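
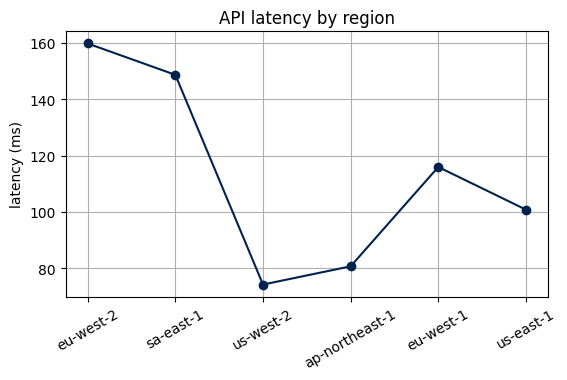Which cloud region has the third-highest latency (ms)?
Top 4: eu-west-2 ≈ 160, sa-east-1 ≈ 150, eu-west-1 ≈ 120, us-east-1 ≈ 100.

eu-west-1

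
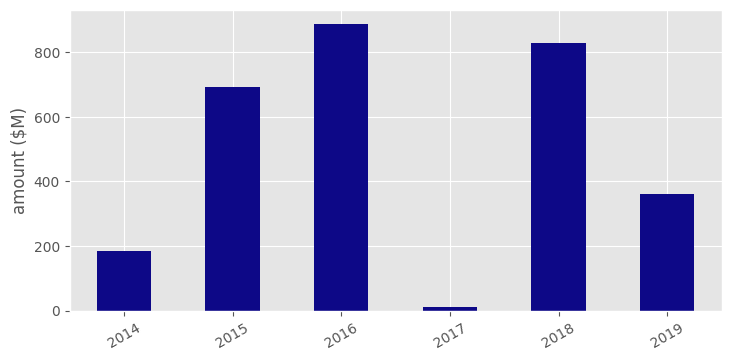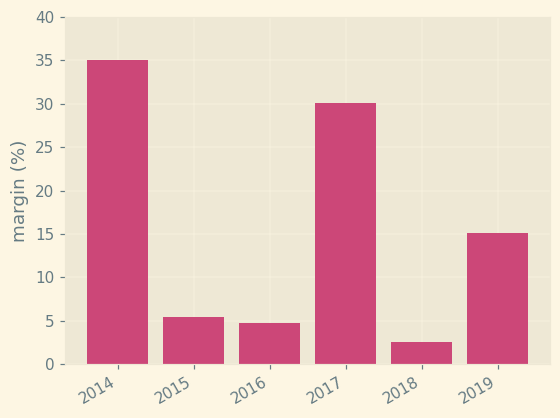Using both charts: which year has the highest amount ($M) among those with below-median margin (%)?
Chart 2 median margin (%) ≈ 10; below-median years: 2015, 2016, 2018. Among those, 2016 has the highest amount ($M) (≈ 900).

2016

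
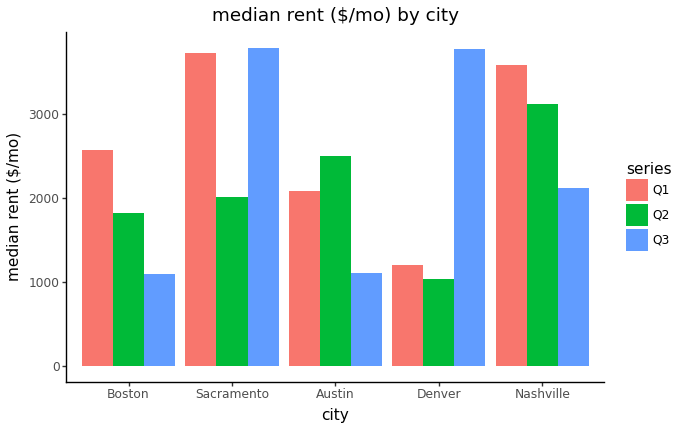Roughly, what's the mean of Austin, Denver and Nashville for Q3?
(1000 + 4000 + 2000) / 3 ≈ 2333.

≈ 2333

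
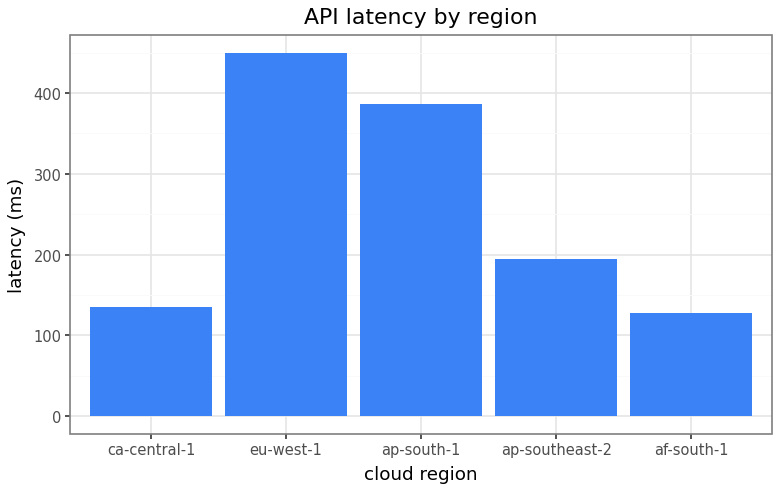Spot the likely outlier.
eu-west-1 ≈ 450; the rest sit between ≈ 150 and ≈ 400.

eu-west-1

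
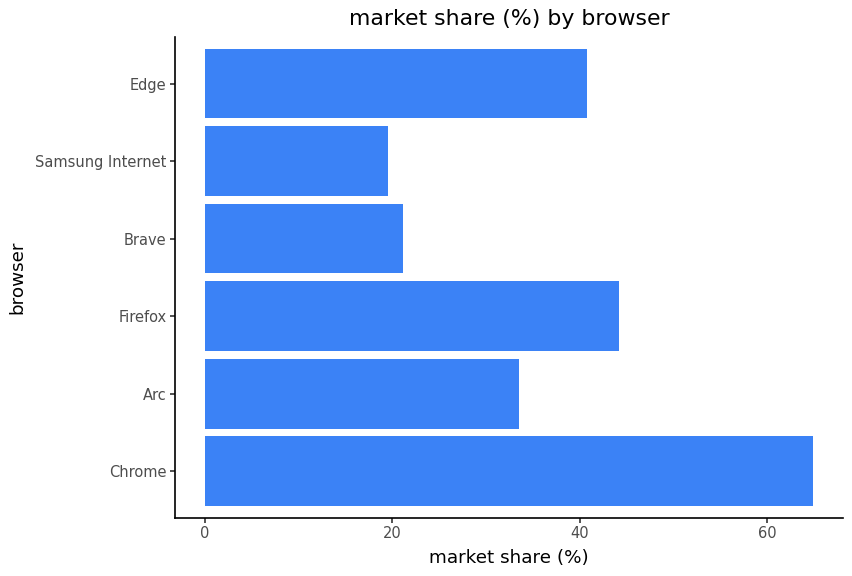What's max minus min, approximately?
Max Chrome ≈ 60, min Samsung Internet ≈ 20; range ≈ 40.

≈ 40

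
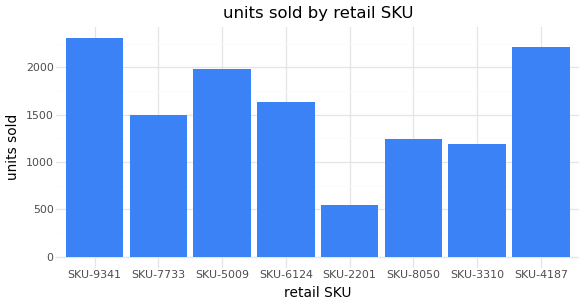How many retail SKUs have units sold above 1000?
7

Above 1000: SKU-9341, SKU-7733, SKU-5009, SKU-6124, SKU-8050, SKU-3310, SKU-4187.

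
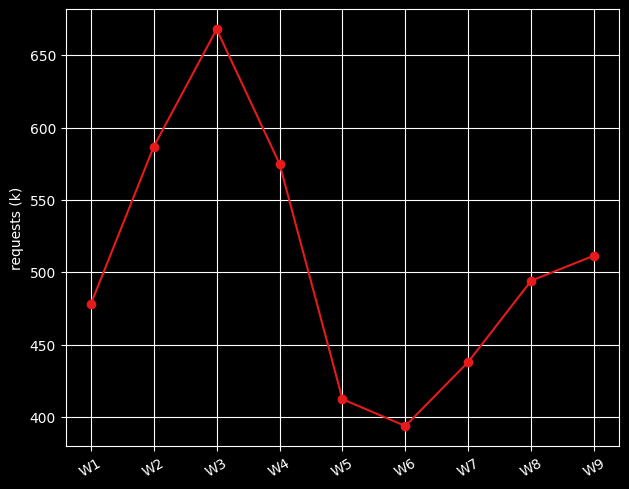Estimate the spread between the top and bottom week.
Max W3 ≈ 675, min W6 ≈ 400; range ≈ 275.

≈ 275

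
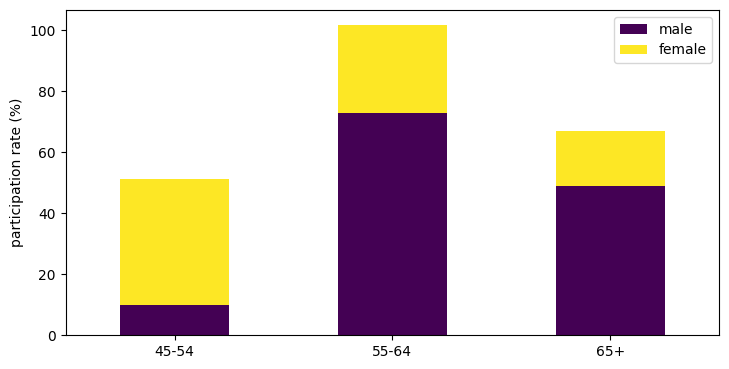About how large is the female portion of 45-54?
female top ≈ 50, bottom ≈ 10; segment ≈ 40.

≈ 40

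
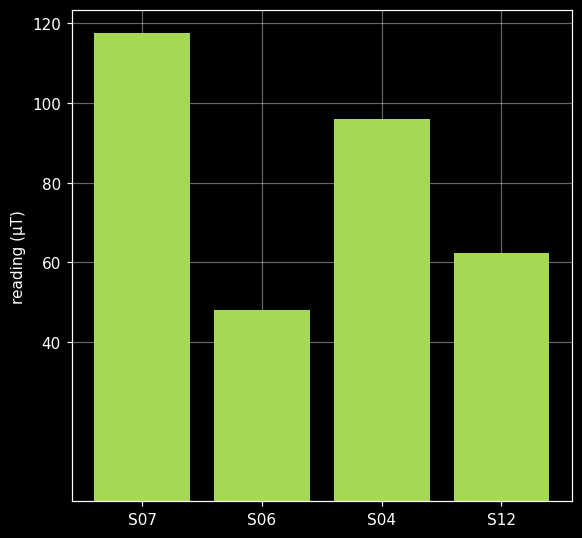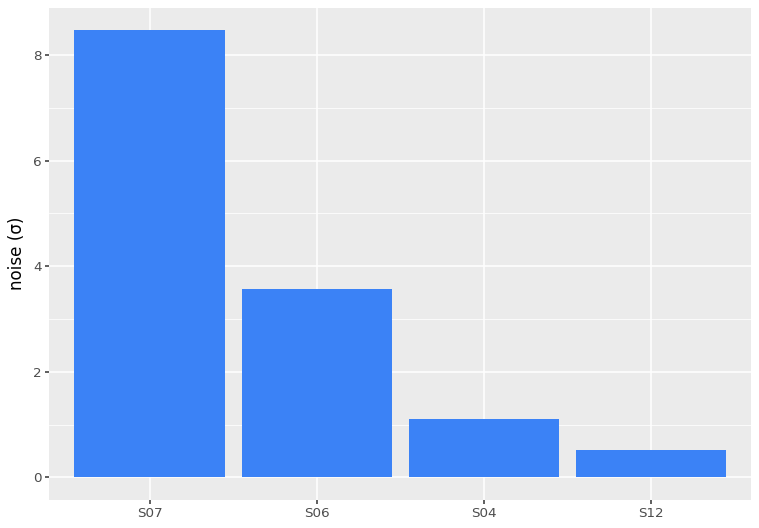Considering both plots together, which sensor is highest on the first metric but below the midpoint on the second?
S04

Chart 2 median noise (σ) ≈ 2; below-median sensors: S04, S12. Among those, S04 has the highest reading (µT) (≈ 100).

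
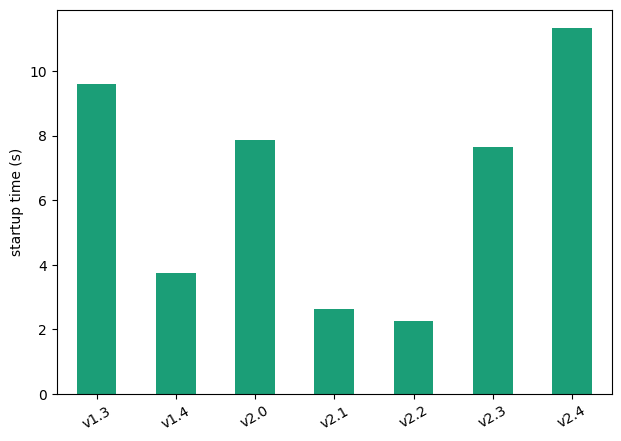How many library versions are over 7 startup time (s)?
Above 7: v1.3, v2.0, v2.3, v2.4.

4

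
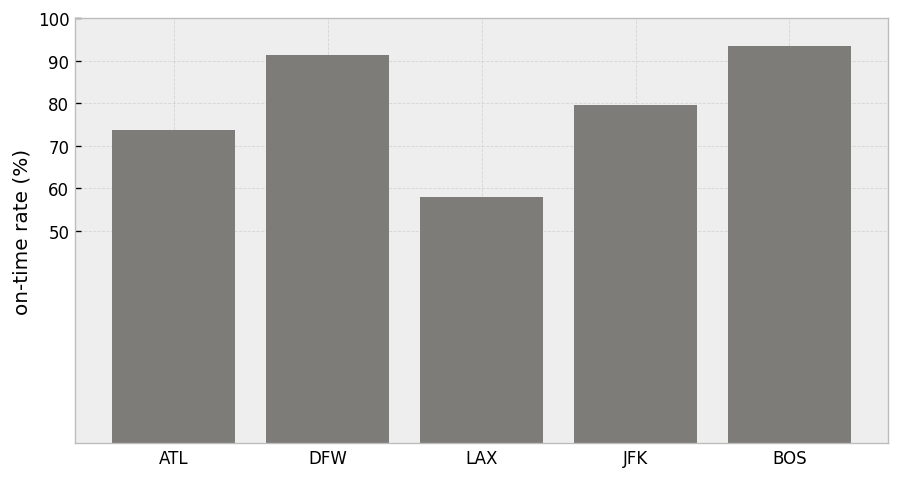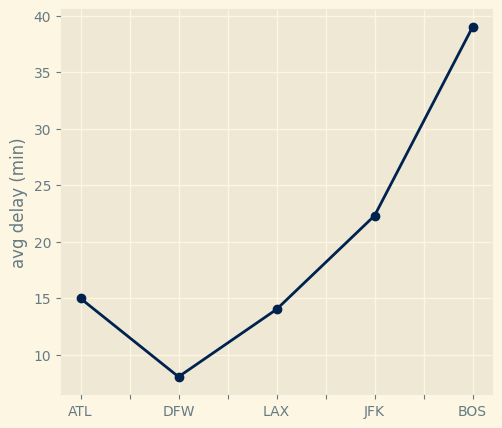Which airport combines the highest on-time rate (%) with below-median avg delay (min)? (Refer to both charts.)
DFW

Chart 2 median avg delay (min) ≈ 15; below-median airports: DFW, LAX. Among those, DFW has the highest on-time rate (%) (≈ 90).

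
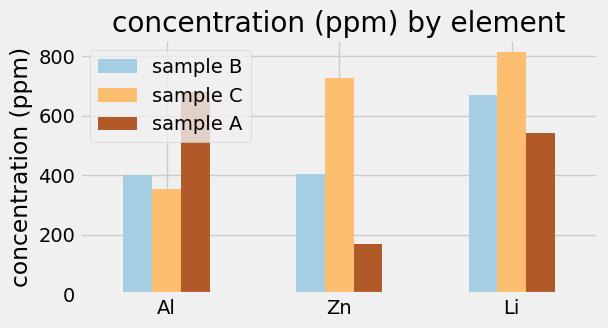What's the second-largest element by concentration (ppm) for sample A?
Li

Top 3 for sample A: Al ≈ 700, Li ≈ 500, Zn ≈ 200.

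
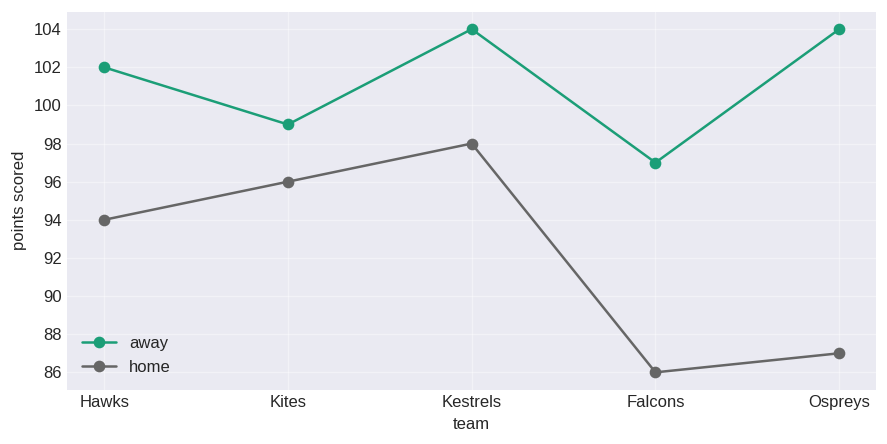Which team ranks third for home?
Top 4 for home: Kestrels ≈ 98, Kites ≈ 96, Hawks ≈ 94, Ospreys ≈ 88.

Hawks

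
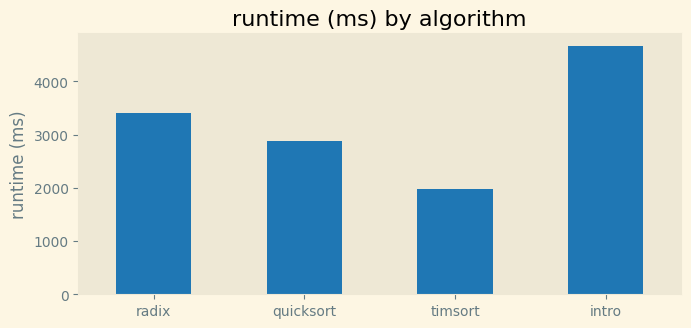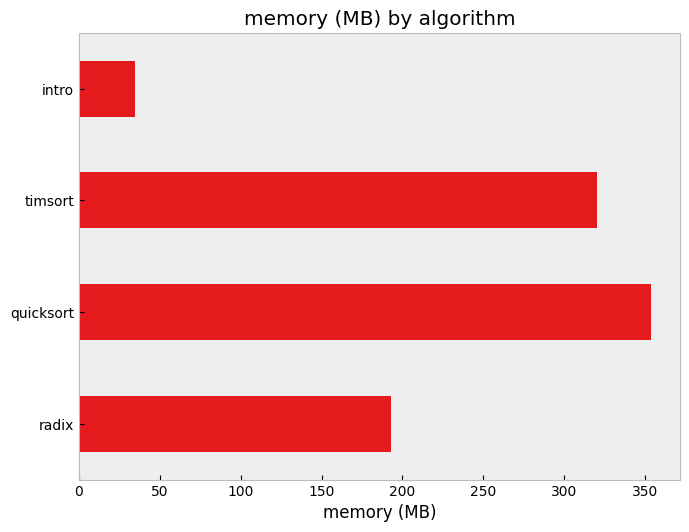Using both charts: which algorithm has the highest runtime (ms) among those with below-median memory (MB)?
Chart 2 median memory (MB) ≈ 250; below-median algorithms: radix, intro. Among those, intro has the highest runtime (ms) (≈ 4500).

intro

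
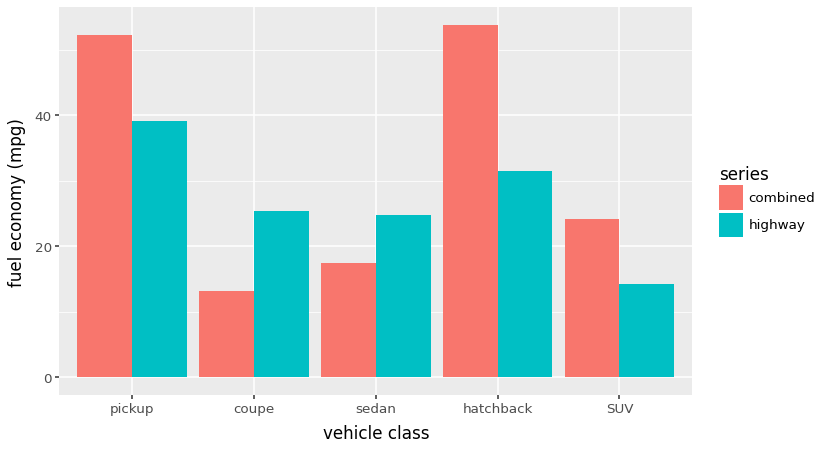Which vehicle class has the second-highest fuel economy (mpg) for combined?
pickup

Top 3 for combined: hatchback ≈ 55, pickup ≈ 50, SUV ≈ 25.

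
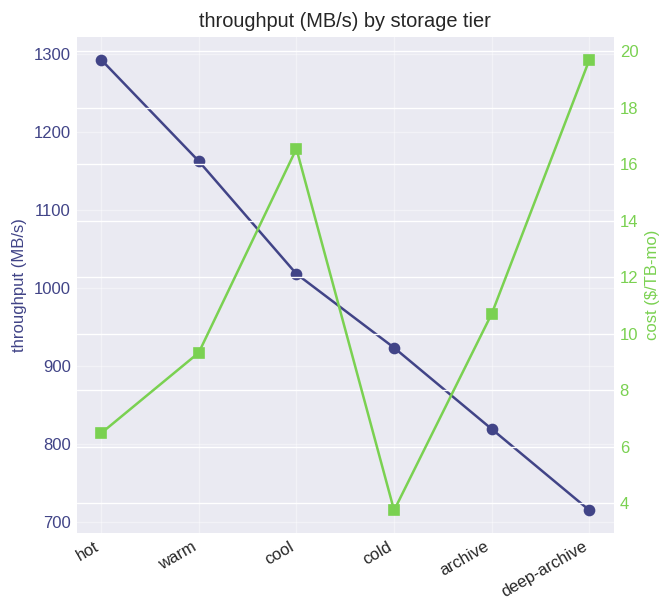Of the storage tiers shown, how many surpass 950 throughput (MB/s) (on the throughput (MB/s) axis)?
3

Above 950: hot, warm, cool.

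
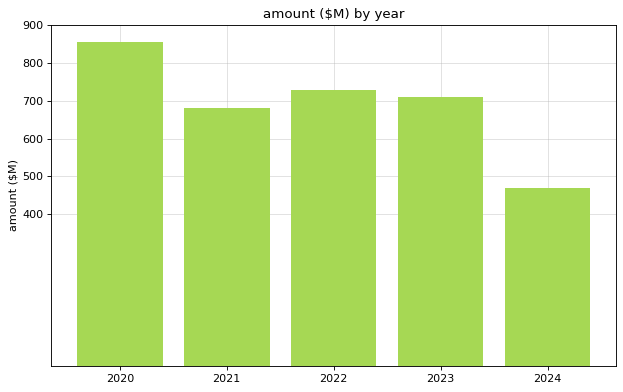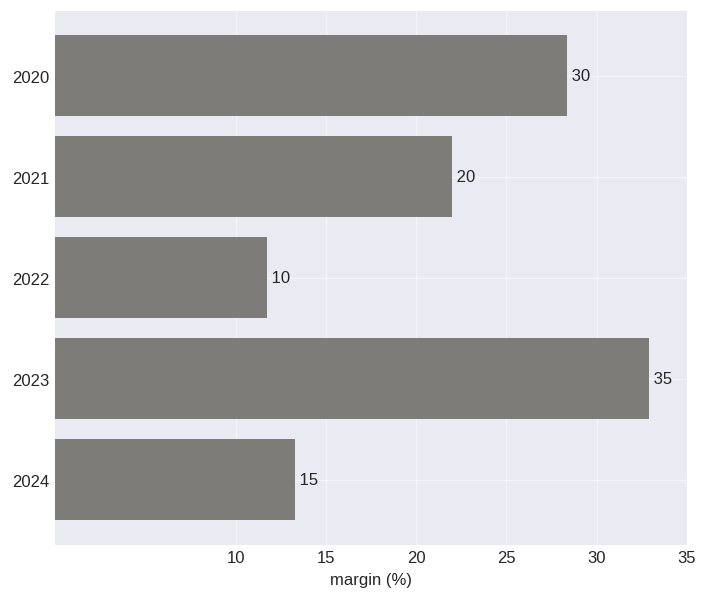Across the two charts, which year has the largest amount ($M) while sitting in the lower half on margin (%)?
Chart 2 median margin (%) ≈ 20; below-median years: 2022, 2024. Among those, 2022 has the highest amount ($M) (≈ 700).

2022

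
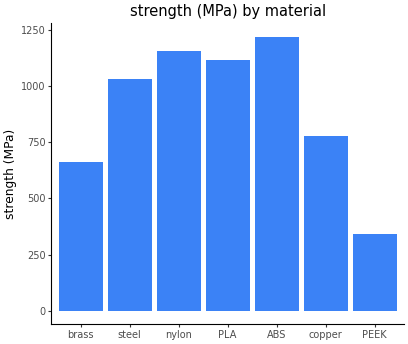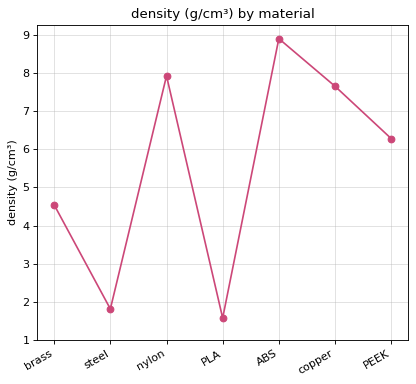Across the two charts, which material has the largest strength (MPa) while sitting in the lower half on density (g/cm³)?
PLA

Chart 2 median density (g/cm³) ≈ 6; below-median materials: brass, steel, PLA. Among those, PLA has the highest strength (MPa) (≈ 1200).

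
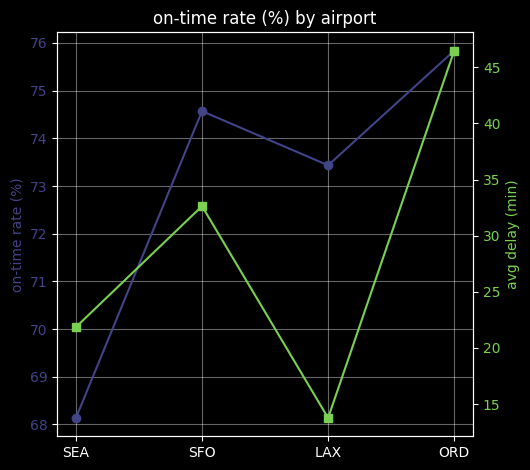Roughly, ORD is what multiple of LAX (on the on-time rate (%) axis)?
≈ 1.04×

ORD ≈ 76, LAX ≈ 73; 76/73 ≈ 1.04.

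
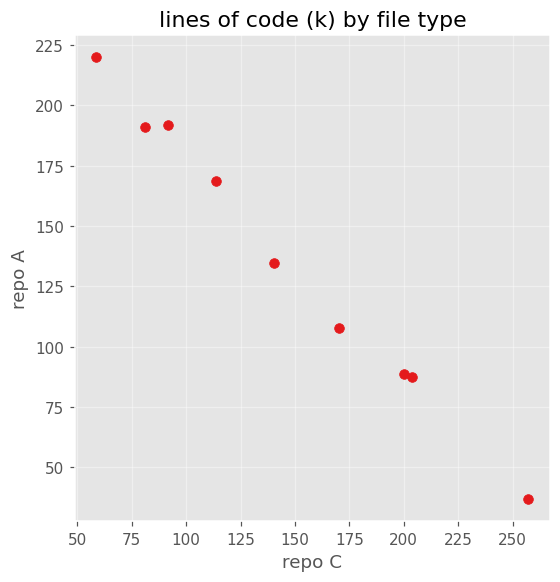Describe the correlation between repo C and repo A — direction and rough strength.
negative, strong

Points are negatively correlated; strong (|r| ≈ 1.0).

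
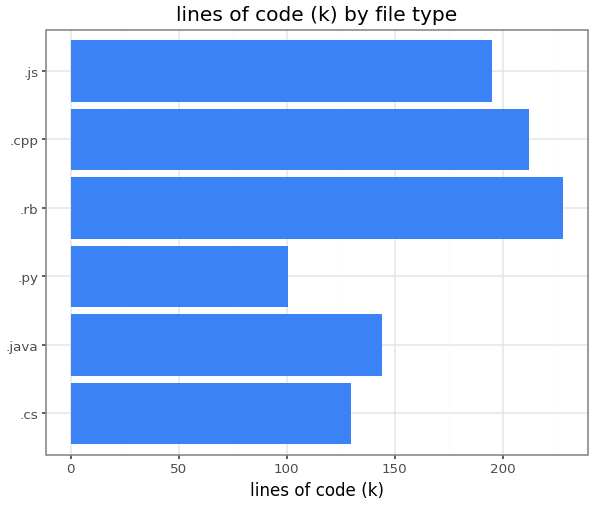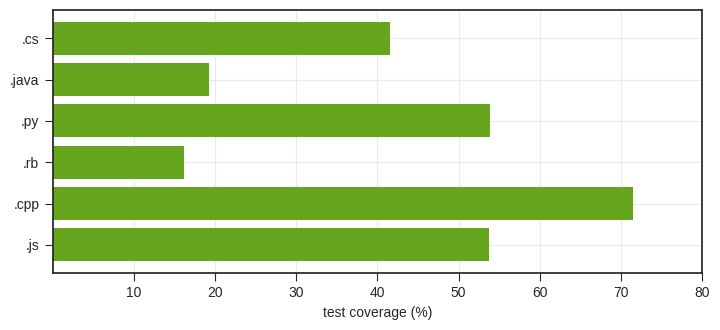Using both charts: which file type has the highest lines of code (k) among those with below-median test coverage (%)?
Chart 2 median test coverage (%) ≈ 50; below-median file types: .cs, .java, .rb. Among those, .rb has the highest lines of code (k) (≈ 225).

.rb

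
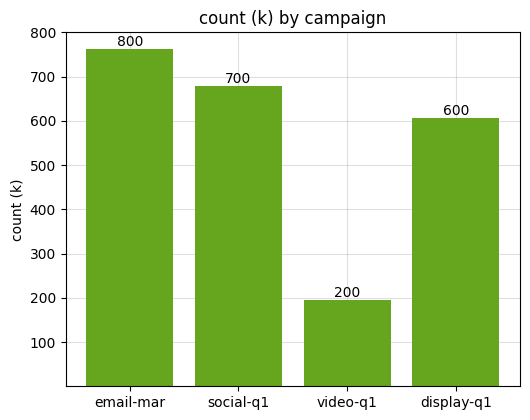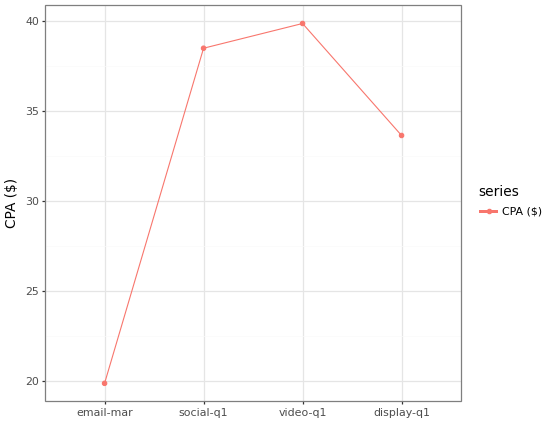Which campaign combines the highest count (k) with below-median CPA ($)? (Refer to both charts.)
email-mar

Chart 2 median CPA ($) ≈ 35; below-median campaigns: email-mar, display-q1. Among those, email-mar has the highest count (k) (≈ 800).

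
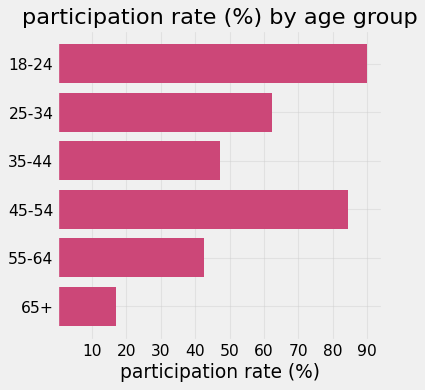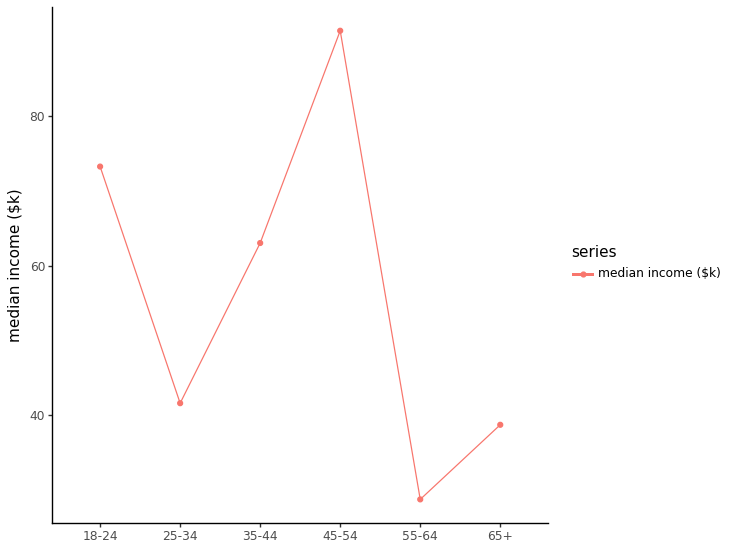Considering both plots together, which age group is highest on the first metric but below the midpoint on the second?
25-34

Chart 2 median median income ($k) ≈ 50; below-median age groups: 25-34, 55-64, 65+. Among those, 25-34 has the highest participation rate (%) (≈ 60).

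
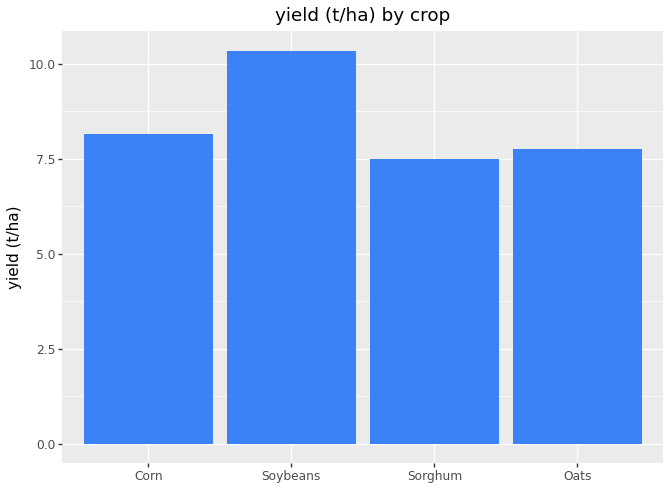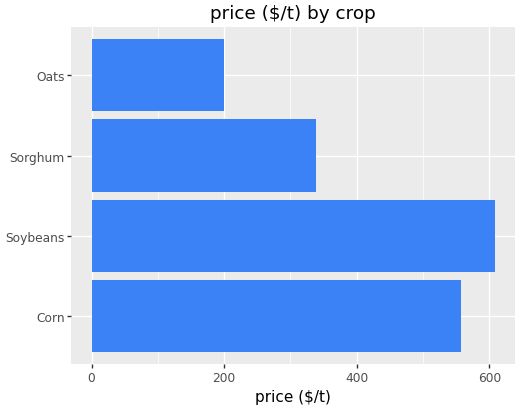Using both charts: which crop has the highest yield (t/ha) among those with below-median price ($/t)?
Oats

Chart 2 median price ($/t) ≈ 400; below-median crops: Sorghum, Oats. Among those, Oats has the highest yield (t/ha) (≈ 8).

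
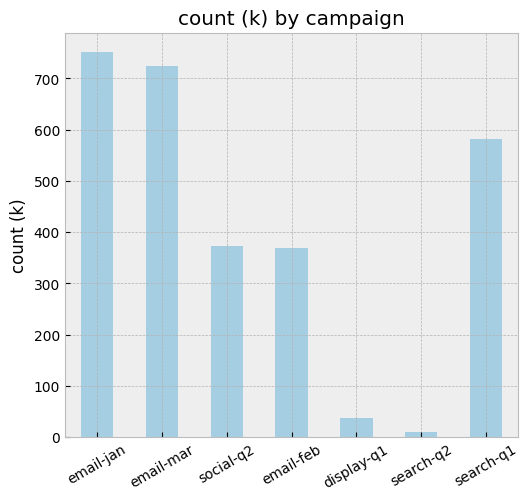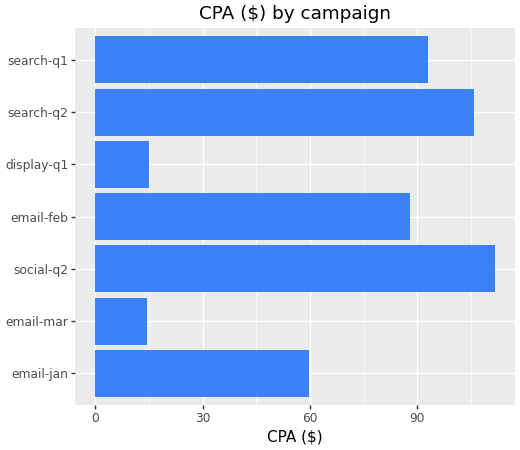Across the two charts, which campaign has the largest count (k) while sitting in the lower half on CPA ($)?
Chart 2 median CPA ($) ≈ 80; below-median campaigns: email-jan, email-mar, display-q1. Among those, email-jan has the highest count (k) (≈ 800).

email-jan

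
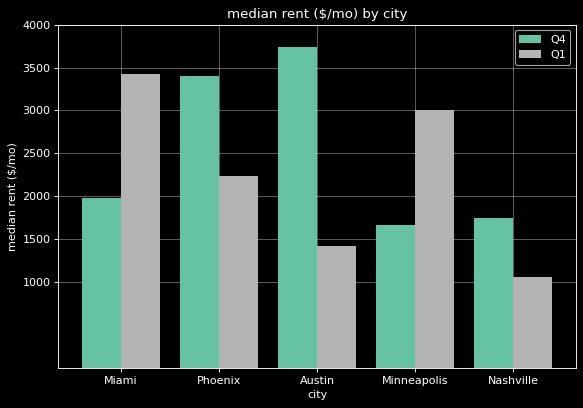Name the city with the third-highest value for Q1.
Phoenix

Top 4 for Q1: Miami ≈ 3500, Minneapolis ≈ 3000, Phoenix ≈ 2000, Austin ≈ 1500.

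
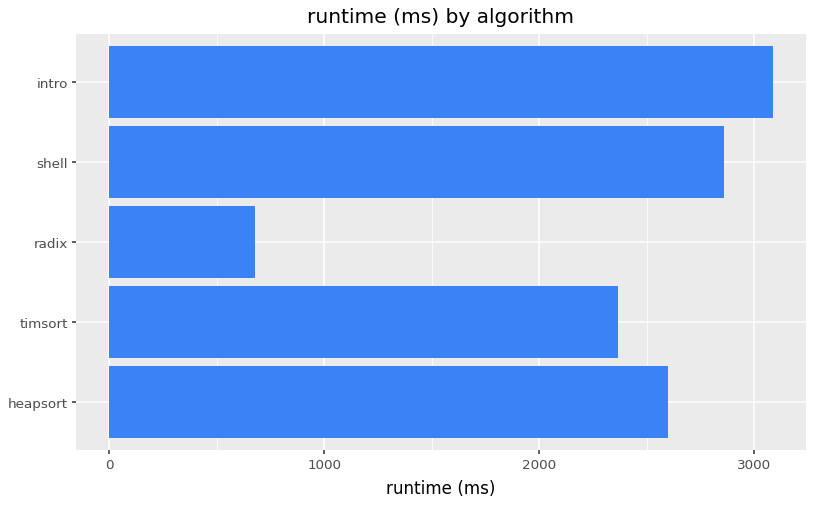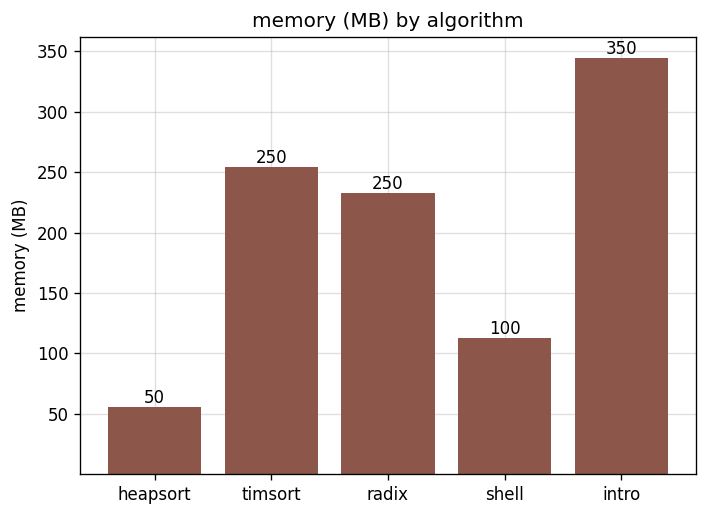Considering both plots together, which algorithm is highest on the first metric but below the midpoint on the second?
shell

Chart 2 median memory (MB) ≈ 250; below-median algorithms: heapsort, shell. Among those, shell has the highest runtime (ms) (≈ 3000).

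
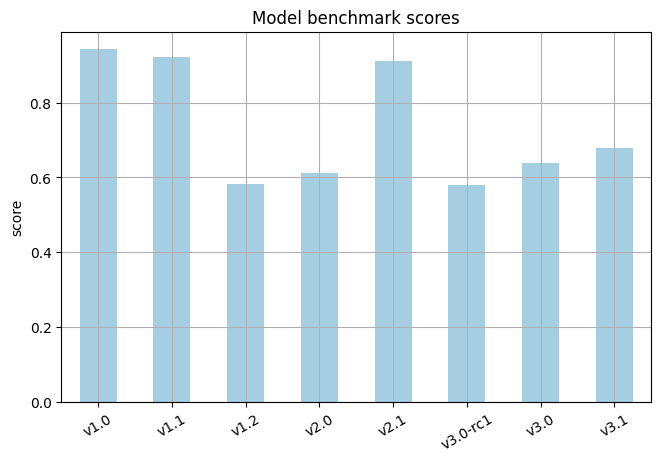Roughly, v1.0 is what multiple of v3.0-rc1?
≈ 1.5×

v1.0 ≈ 0.9, v3.0-rc1 ≈ 0.6; 0.9/0.6 ≈ 1.5.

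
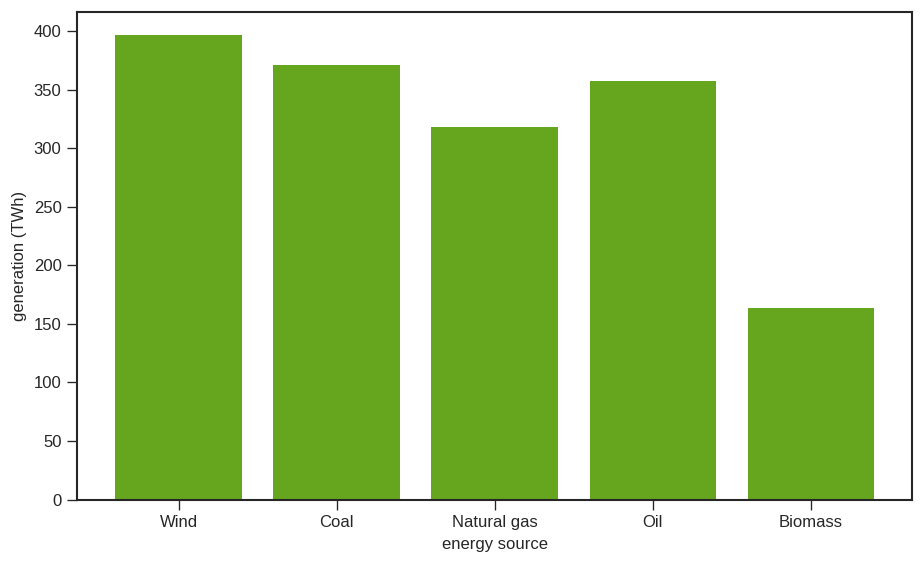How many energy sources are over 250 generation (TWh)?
Above 250: Wind, Coal, Natural gas, Oil.

4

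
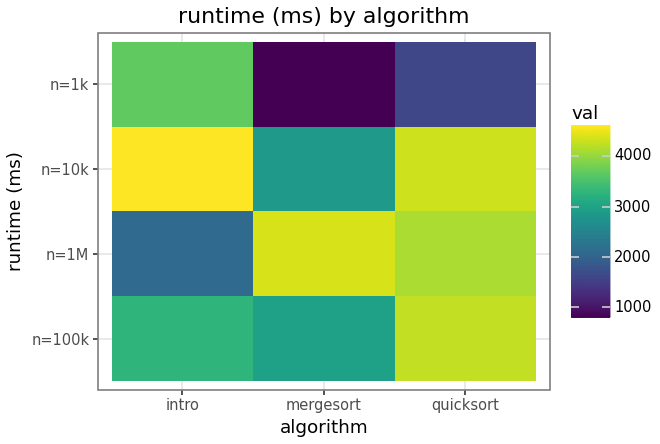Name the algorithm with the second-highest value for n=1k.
Top 3 for n=1k: intro ≈ 3500, quicksort ≈ 1500, mergesort ≈ 1000.

quicksort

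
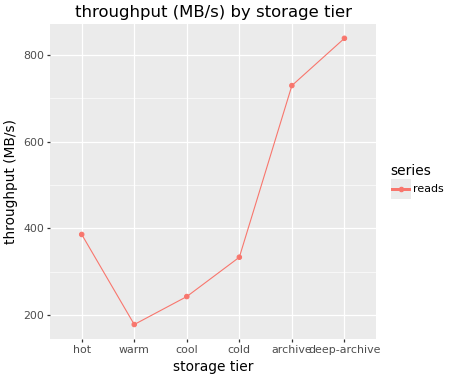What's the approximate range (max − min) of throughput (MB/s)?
Max deep-archive ≈ 800, min warm ≈ 200; range ≈ 600.

≈ 600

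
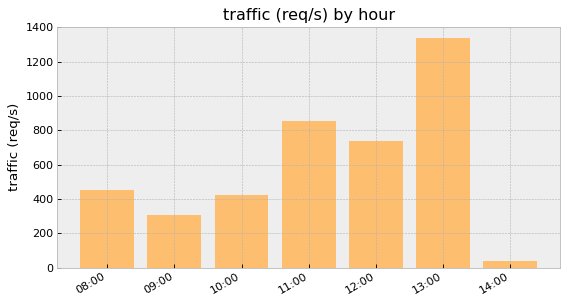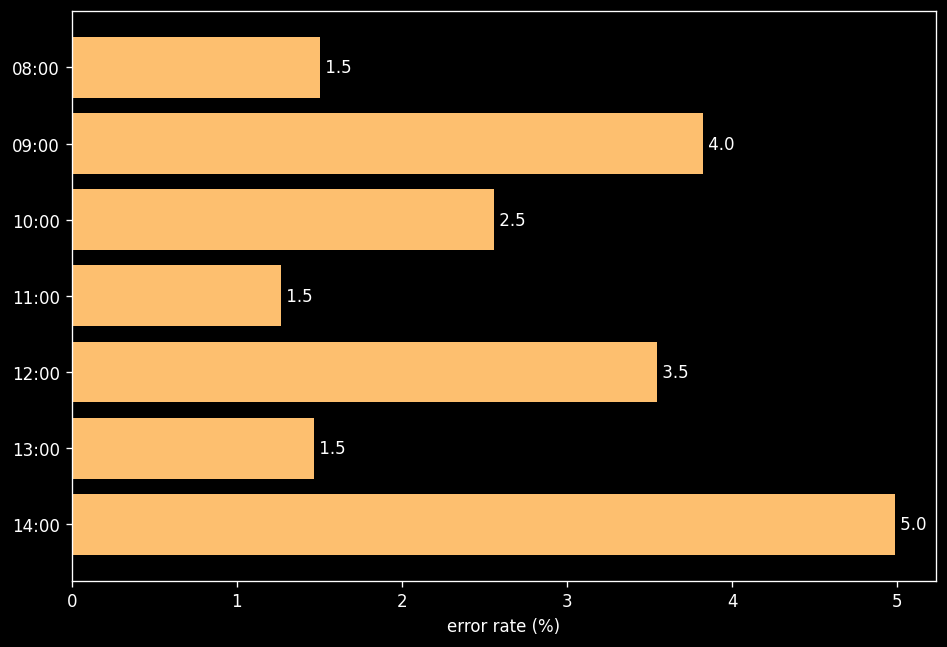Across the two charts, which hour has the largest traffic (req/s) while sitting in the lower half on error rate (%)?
13:00

Chart 2 median error rate (%) ≈ 2.5; below-median hours: 08:00, 11:00, 13:00. Among those, 13:00 has the highest traffic (req/s) (≈ 1400).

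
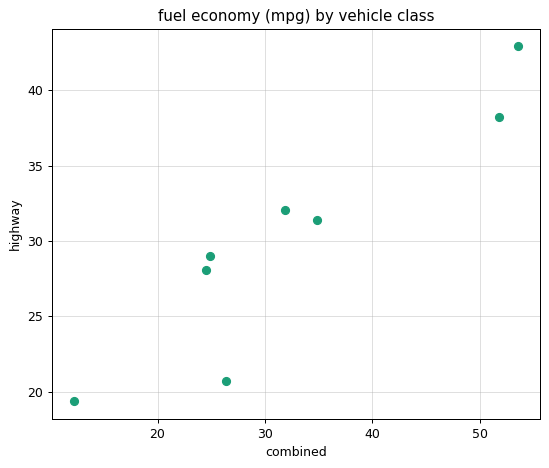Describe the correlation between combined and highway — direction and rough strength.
positive, strong

Points are positively correlated; strong (|r| ≈ 0.9).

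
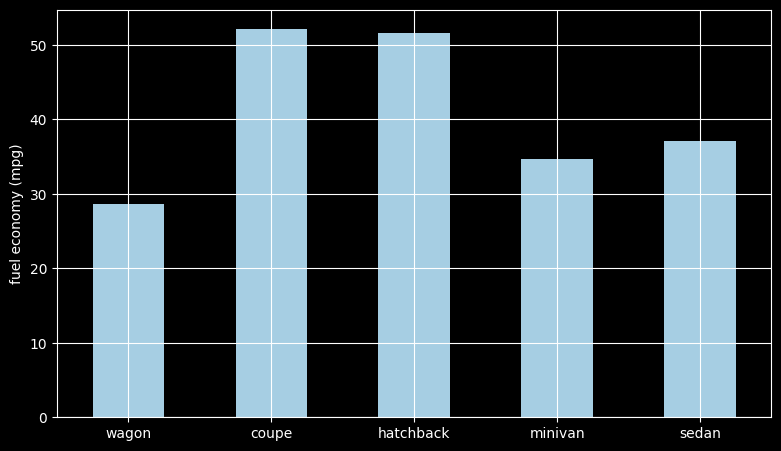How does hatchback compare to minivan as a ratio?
≈ 1.43×

hatchback ≈ 50, minivan ≈ 35; 50/35 ≈ 1.43.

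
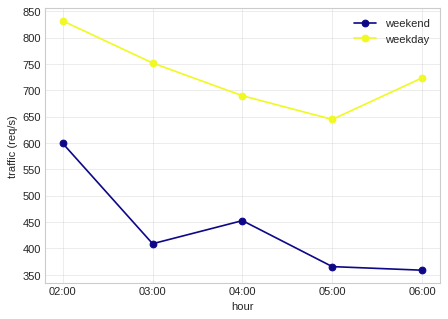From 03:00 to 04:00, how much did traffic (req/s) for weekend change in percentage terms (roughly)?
03:00 ≈ 400, 04:00 ≈ 450; (450 − 400) / 400 ≈ +12.5%.

≈ +12.5%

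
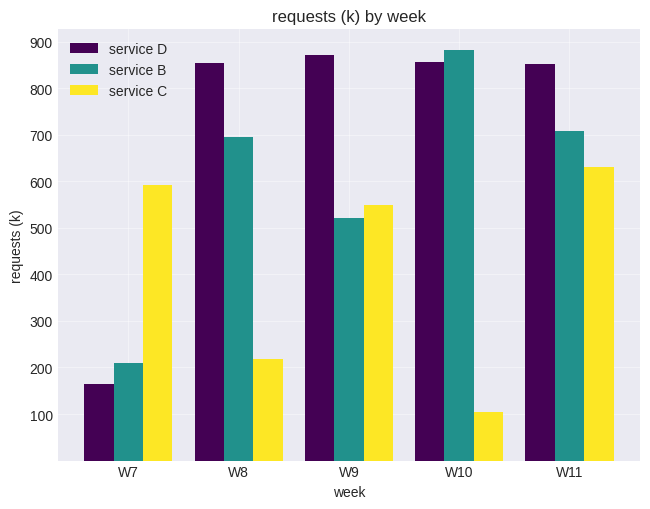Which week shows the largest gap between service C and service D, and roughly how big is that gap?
W10: service C ≈ 100, service D ≈ 900 → gap ≈ 800. Next-largest (W8) is only ≈ 700.

W10, ≈ 800 k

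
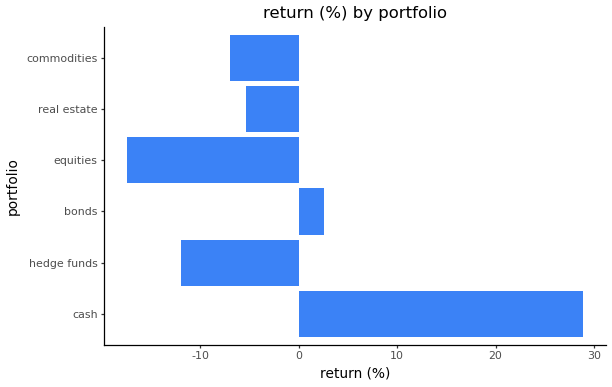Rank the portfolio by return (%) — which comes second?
bonds

Top 3: cash ≈ 30, bonds ≈ 5, real estate ≈ -5.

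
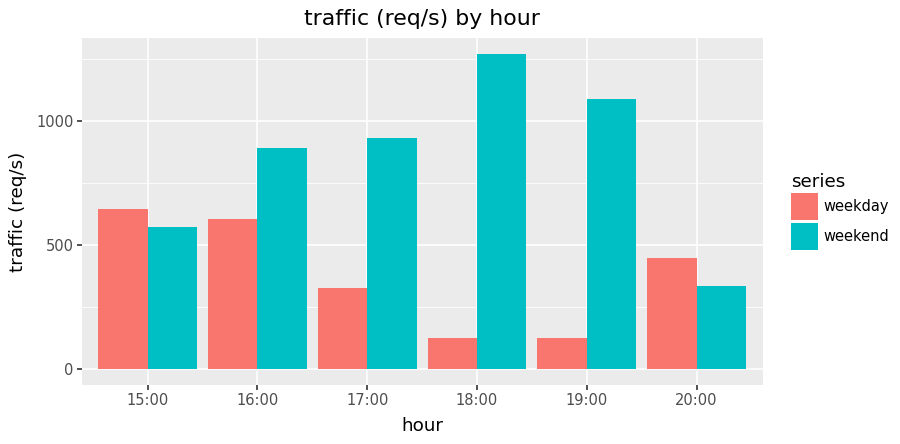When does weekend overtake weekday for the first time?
15:00: weekend ≈ 600 vs weekday ≈ 600 (not yet); 16:00: weekend ≈ 800 vs weekday ≈ 600 (first crossover).

16:00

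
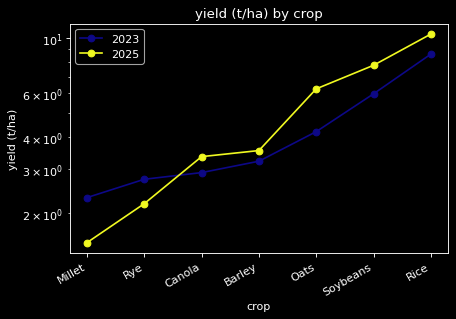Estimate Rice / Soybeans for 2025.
≈ 1.25×

Rice ≈ 10, Soybeans ≈ 8; 10/8 ≈ 1.25.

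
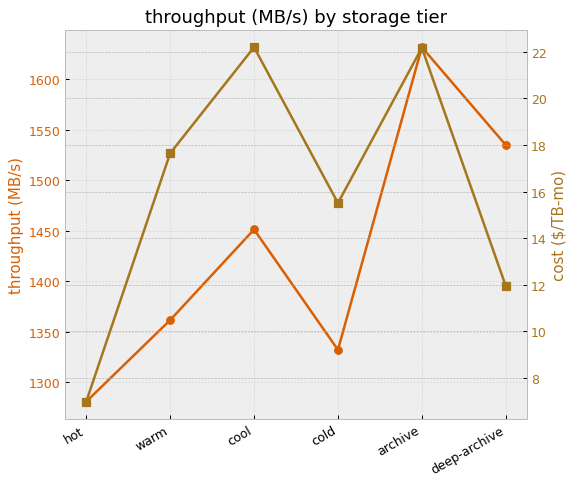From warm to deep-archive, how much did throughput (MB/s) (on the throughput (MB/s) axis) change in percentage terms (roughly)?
warm ≈ 1350, deep-archive ≈ 1550; (1550 − 1350) / 1350 ≈ +14.8%.

≈ +14.8%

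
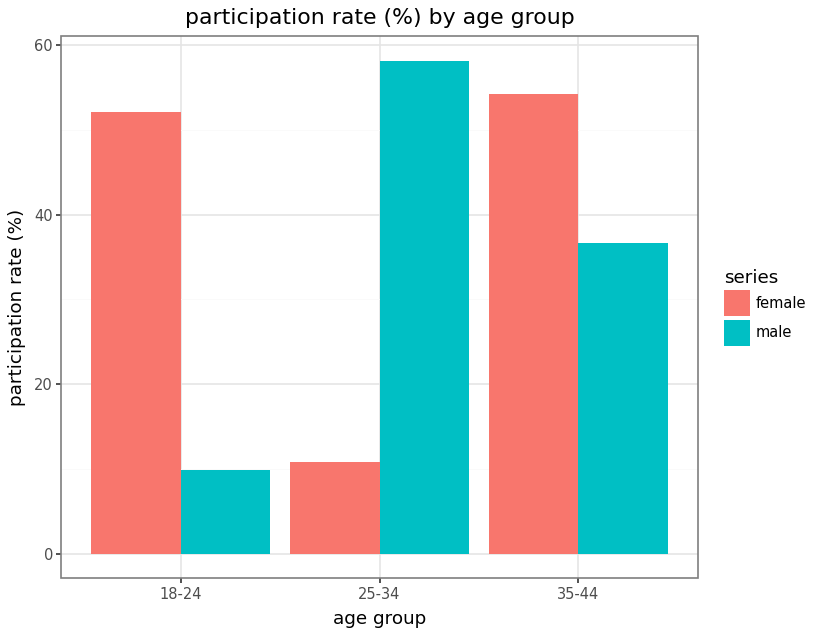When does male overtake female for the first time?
18-24: male ≈ 10 vs female ≈ 50 (not yet); 25-34: male ≈ 60 vs female ≈ 10 (first crossover).

25-34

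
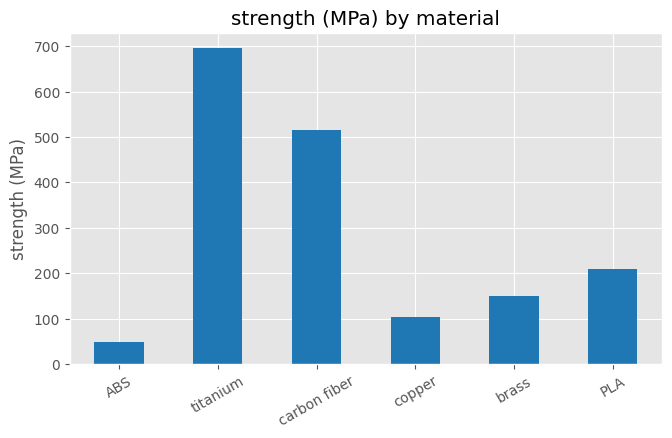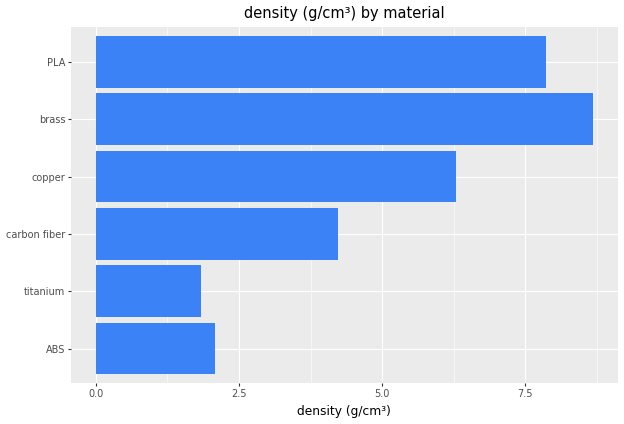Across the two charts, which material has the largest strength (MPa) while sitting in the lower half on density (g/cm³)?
Chart 2 median density (g/cm³) ≈ 5; below-median materials: ABS, titanium, carbon fiber. Among those, titanium has the highest strength (MPa) (≈ 700).

titanium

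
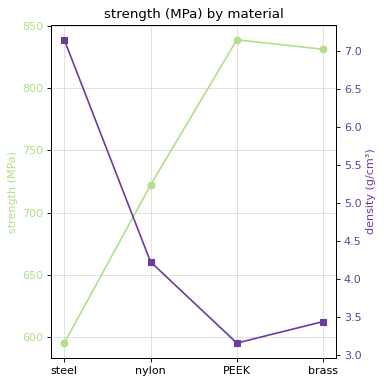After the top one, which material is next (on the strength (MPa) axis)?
Top 3 (on the strength (MPa) axis): PEEK ≈ 850, brass ≈ 825, nylon ≈ 725.

brass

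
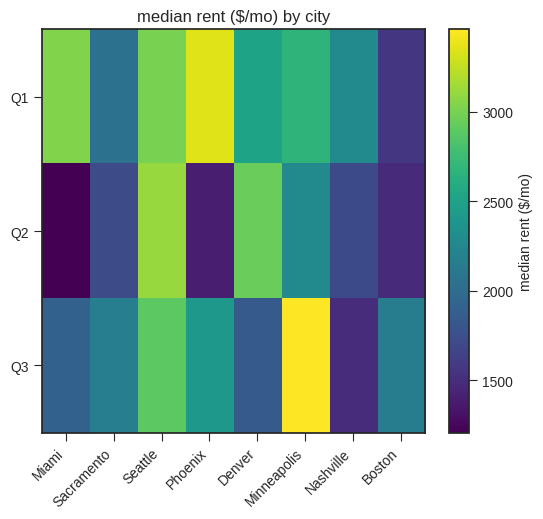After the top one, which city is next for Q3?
Top 3 for Q3: Minneapolis ≈ 3400, Seattle ≈ 2800, Phoenix ≈ 2400.

Seattle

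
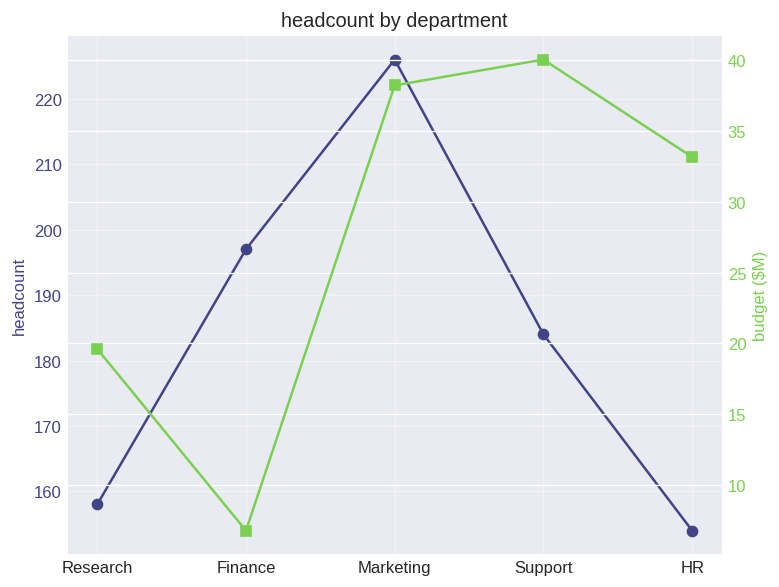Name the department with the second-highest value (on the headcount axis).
Top 3 (on the headcount axis): Marketing ≈ 230, Finance ≈ 200, Support ≈ 180.

Finance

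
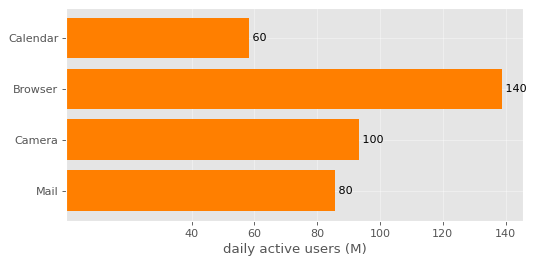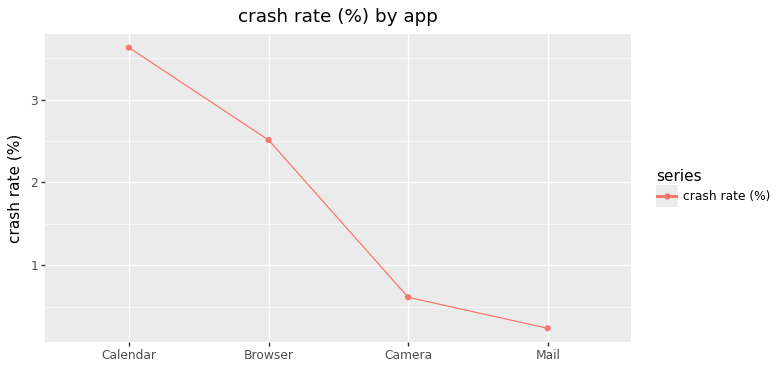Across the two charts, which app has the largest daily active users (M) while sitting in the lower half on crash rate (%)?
Chart 2 median crash rate (%) ≈ 1.5; below-median apps: Camera, Mail. Among those, Camera has the highest daily active users (M) (≈ 100).

Camera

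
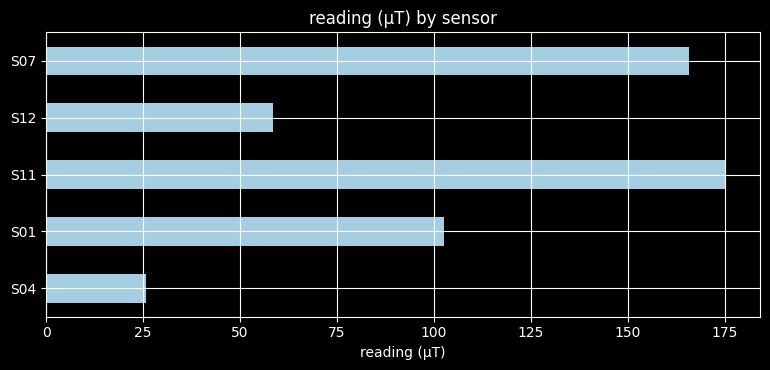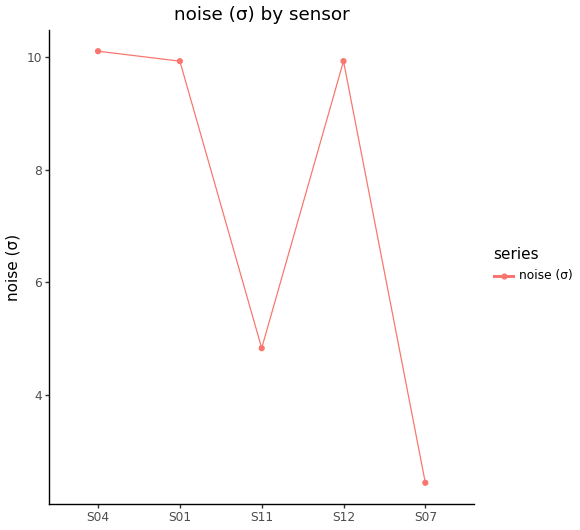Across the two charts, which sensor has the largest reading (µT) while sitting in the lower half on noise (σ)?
S11

Chart 2 median noise (σ) ≈ 10; below-median sensors: S11, S07. Among those, S11 has the highest reading (µT) (≈ 180).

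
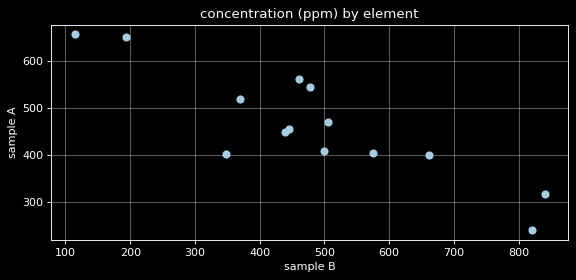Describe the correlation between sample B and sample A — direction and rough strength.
Points are negatively correlated; strong (|r| ≈ 0.9).

negative, strong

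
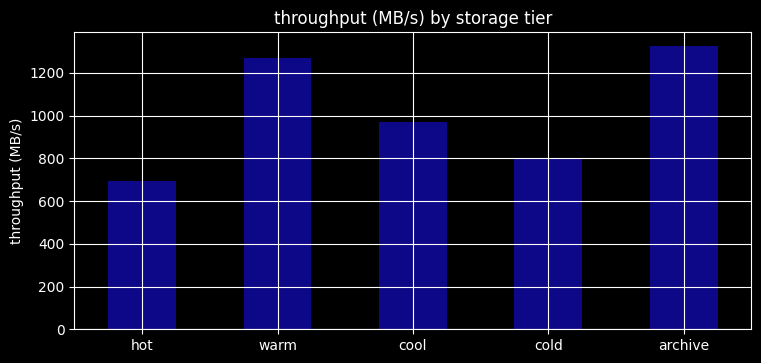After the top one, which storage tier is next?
warm

Top 3: archive ≈ 1400, warm ≈ 1200, cool ≈ 1000.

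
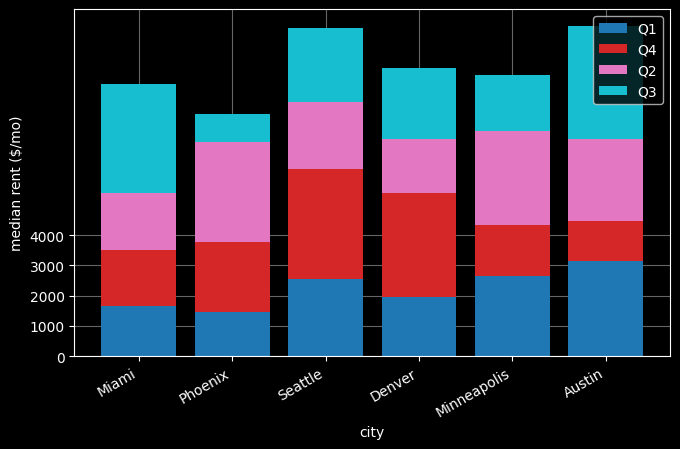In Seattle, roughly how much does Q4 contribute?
≈ 3000

Q4 top ≈ 6000, bottom ≈ 3000; segment ≈ 3000.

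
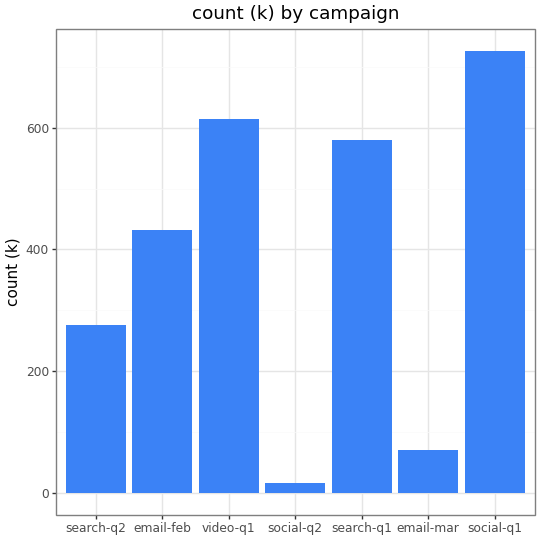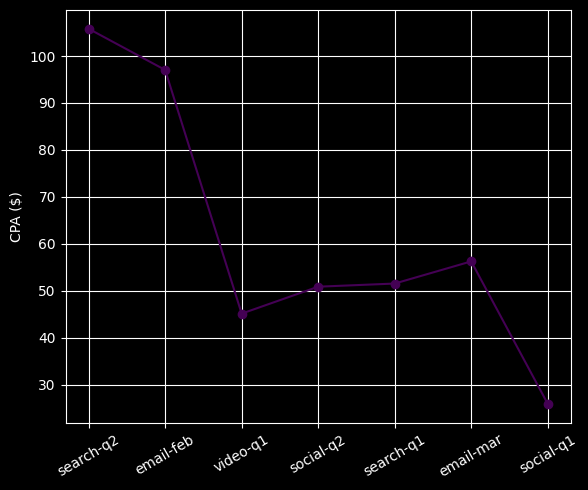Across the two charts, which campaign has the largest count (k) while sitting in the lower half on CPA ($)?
Chart 2 median CPA ($) ≈ 50; below-median campaigns: video-q1, social-q2, social-q1. Among those, social-q1 has the highest count (k) (≈ 700).

social-q1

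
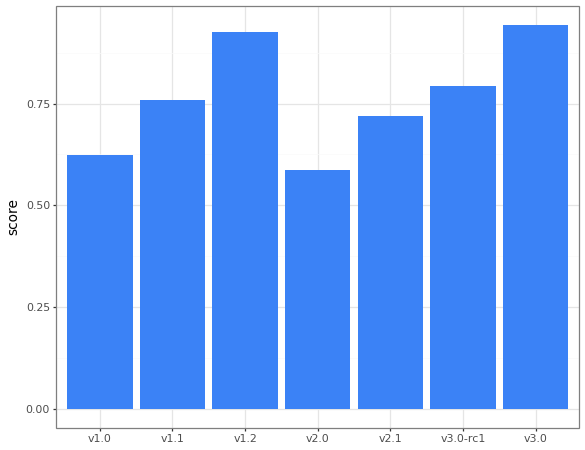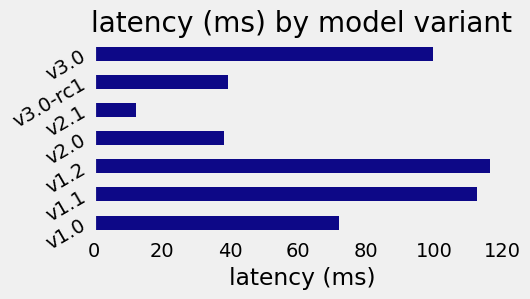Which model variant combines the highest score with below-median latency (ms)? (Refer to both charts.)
v3.0-rc1

Chart 2 median latency (ms) ≈ 80; below-median model variants: v2.0, v2.1, v3.0-rc1. Among those, v3.0-rc1 has the highest score (≈ 0.8).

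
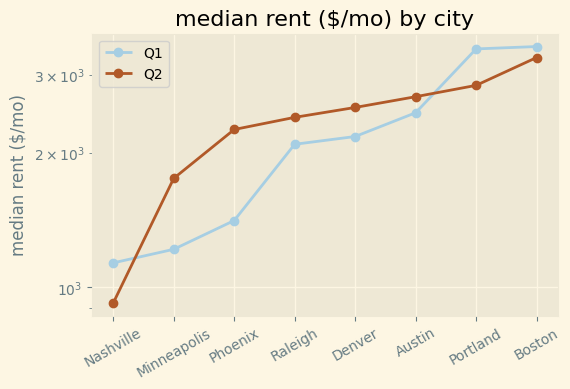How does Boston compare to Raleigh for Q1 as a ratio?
Boston ≈ 3500, Raleigh ≈ 2000; 3500/2000 ≈ 1.75.

≈ 1.75×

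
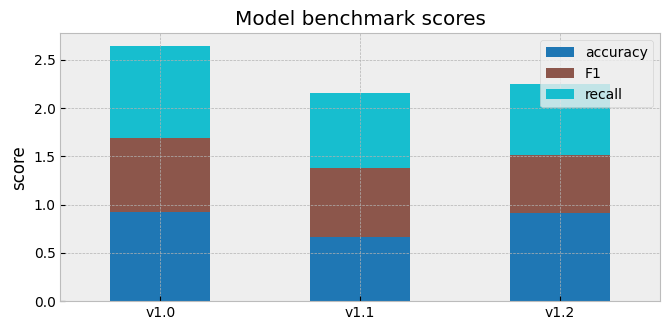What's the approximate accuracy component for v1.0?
≈ 1.0

accuracy top ≈ 1.0, bottom ≈ 0.0; segment ≈ 1.0.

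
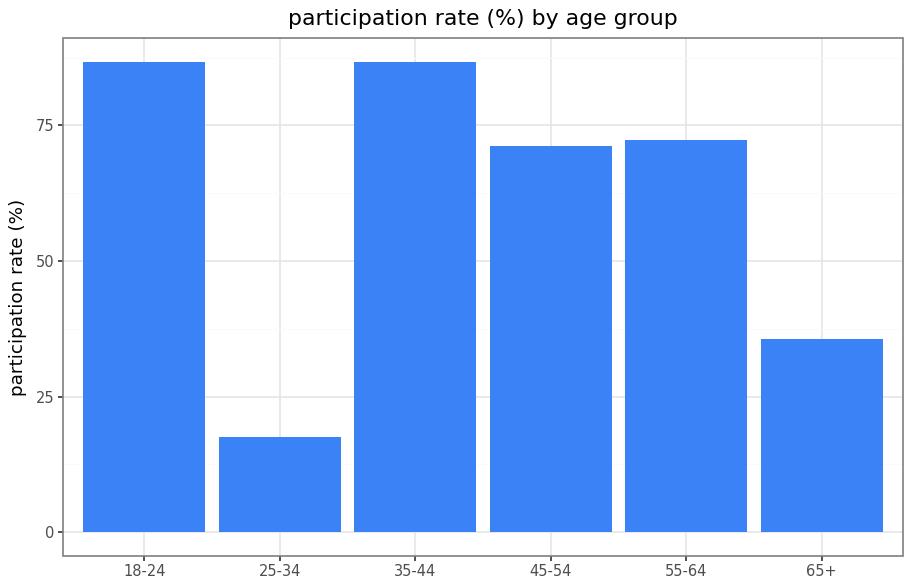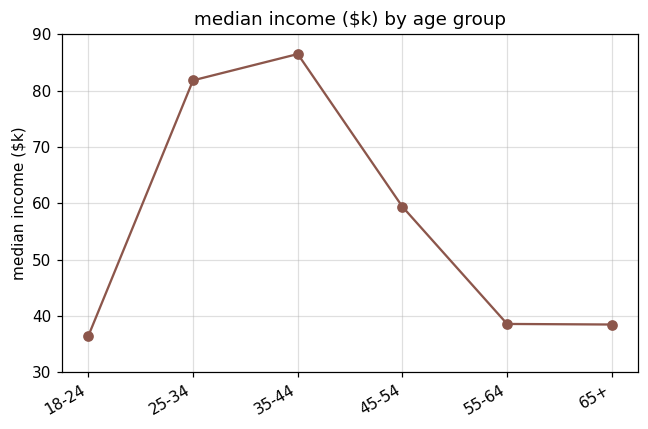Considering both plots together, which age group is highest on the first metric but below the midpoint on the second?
Chart 2 median median income ($k) ≈ 50; below-median age groups: 18-24, 55-64, 65+. Among those, 18-24 has the highest participation rate (%) (≈ 90).

18-24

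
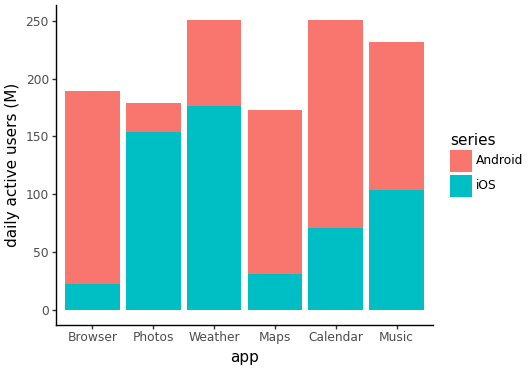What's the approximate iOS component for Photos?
≈ 150

iOS top ≈ 150, bottom ≈ 0; segment ≈ 150.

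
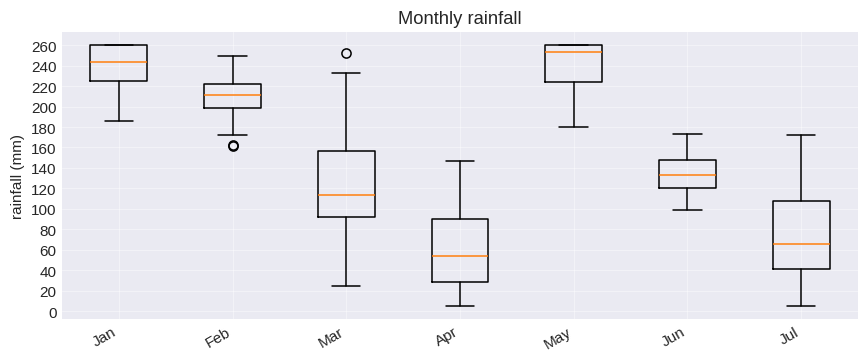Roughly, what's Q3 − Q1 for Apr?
Q3 ≈ 80, Q1 ≈ 20; IQR ≈ 60.

≈ 60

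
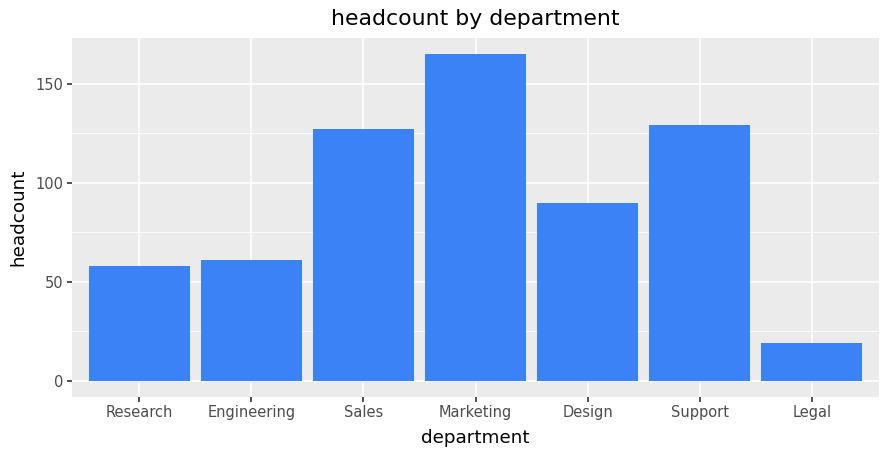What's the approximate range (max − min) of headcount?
Max Marketing ≈ 160, min Legal ≈ 20; range ≈ 140.

≈ 140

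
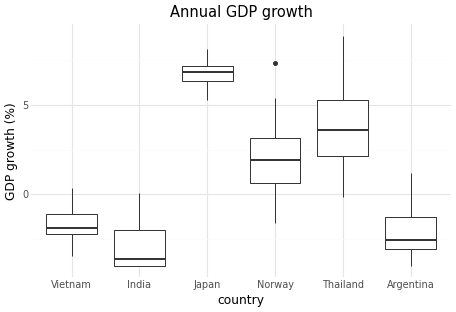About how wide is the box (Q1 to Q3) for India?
≈ 2

Q3 ≈ -2, Q1 ≈ -4; IQR ≈ 2.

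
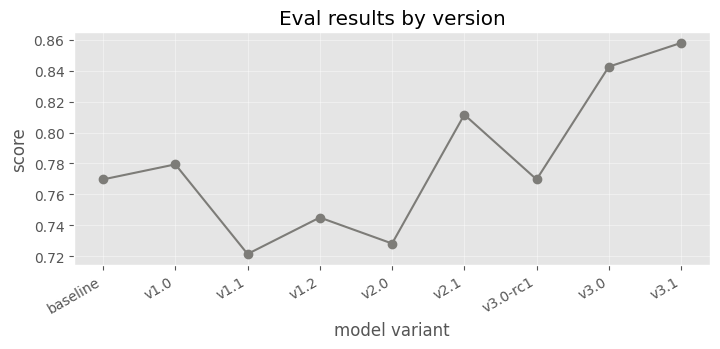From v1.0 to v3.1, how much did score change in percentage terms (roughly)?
v1.0 ≈ 0.78, v3.1 ≈ 0.86; (0.86 − 0.78) / 0.78 ≈ +10.3%.

≈ +10.3%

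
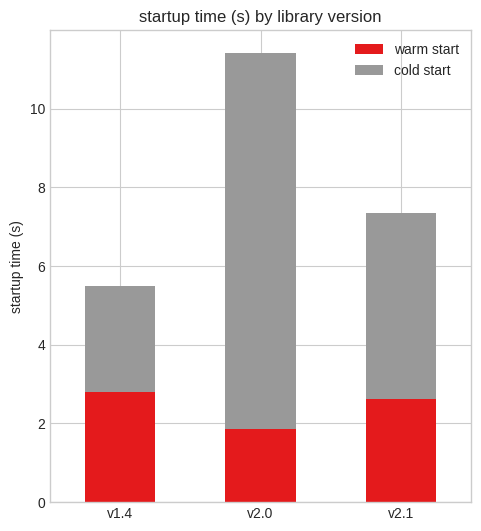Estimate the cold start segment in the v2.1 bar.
cold start top ≈ 7, bottom ≈ 3; segment ≈ 4.

≈ 4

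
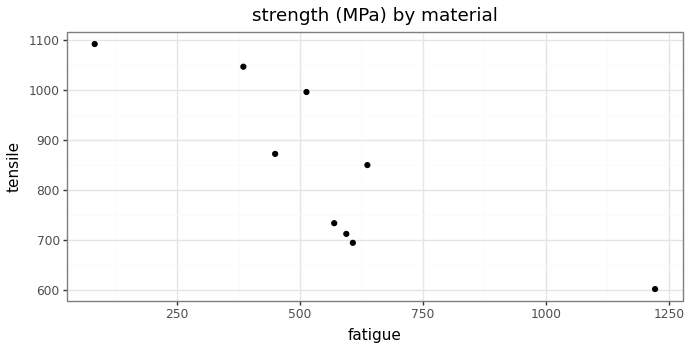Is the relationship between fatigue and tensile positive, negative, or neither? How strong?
negative, strong

Points are negatively correlated; strong (|r| ≈ 0.8).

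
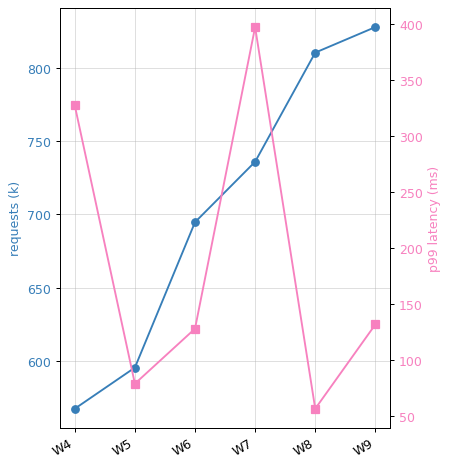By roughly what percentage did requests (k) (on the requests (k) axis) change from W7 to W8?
W7 ≈ 725, W8 ≈ 800; (800 − 725) / 725 ≈ +10.3%.

≈ +10.3%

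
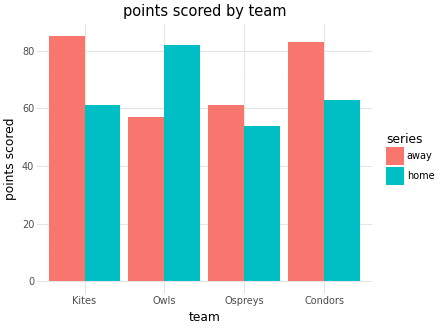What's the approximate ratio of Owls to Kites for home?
Owls ≈ 80, Kites ≈ 60; 80/60 ≈ 1.33.

≈ 1.33×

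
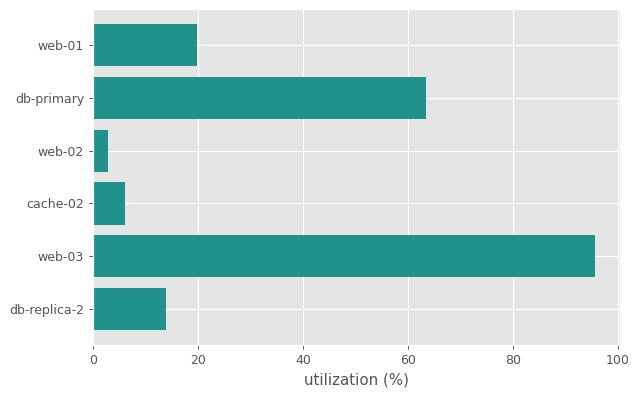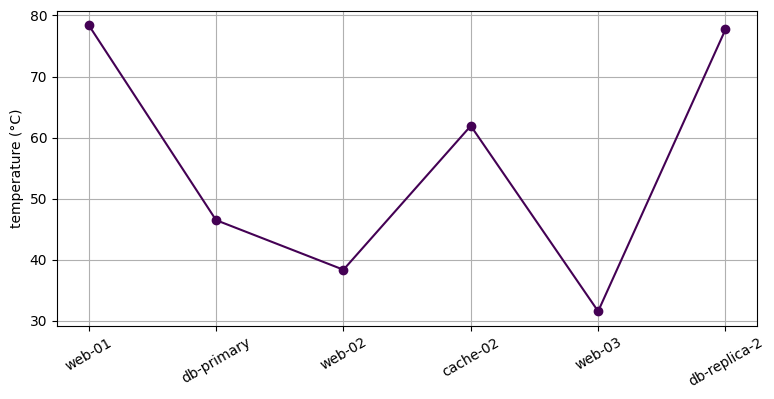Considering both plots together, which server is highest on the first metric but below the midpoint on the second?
web-03

Chart 2 median temperature (°C) ≈ 50; below-median servers: db-primary, web-02, web-03. Among those, web-03 has the highest utilization (%) (≈ 100).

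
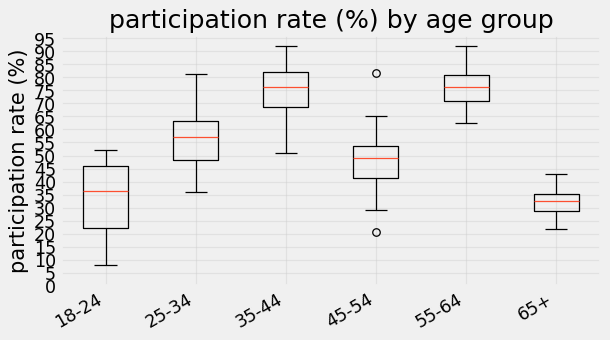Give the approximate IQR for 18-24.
Q3 ≈ 45, Q1 ≈ 20; IQR ≈ 25.

≈ 25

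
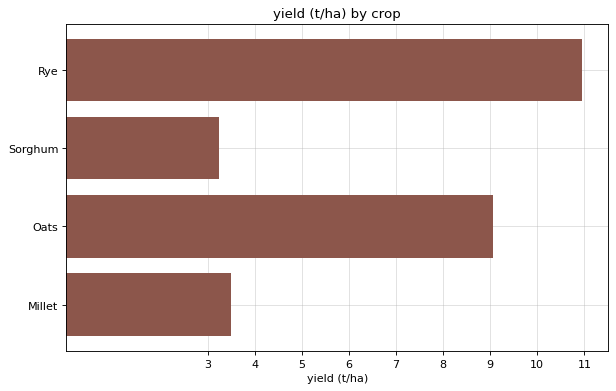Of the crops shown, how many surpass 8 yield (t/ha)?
Above 8: Rye, Oats.

2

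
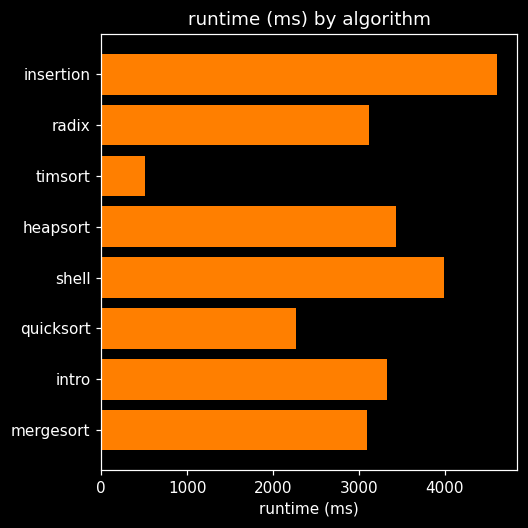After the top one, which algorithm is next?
shell

Top 3: insertion ≈ 4500, shell ≈ 4000, heapsort ≈ 3500.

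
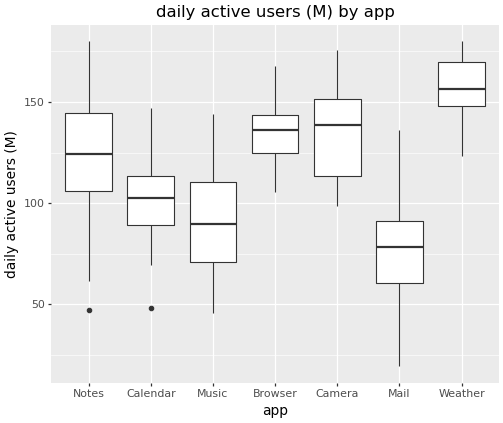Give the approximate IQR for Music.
Q3 ≈ 110, Q1 ≈ 70; IQR ≈ 40.

≈ 40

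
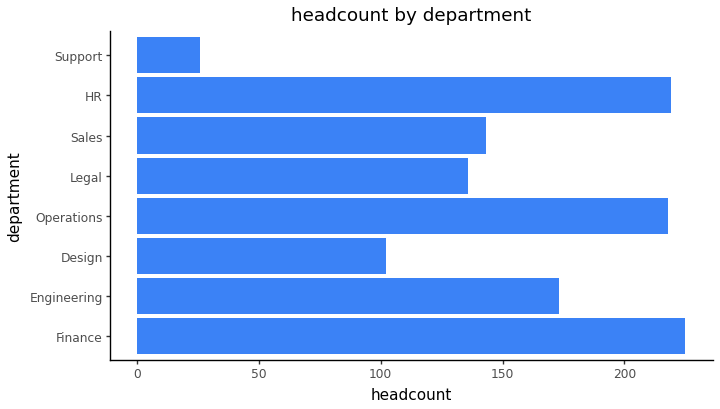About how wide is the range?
Max Finance ≈ 220, min Support ≈ 20; range ≈ 200.

≈ 200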